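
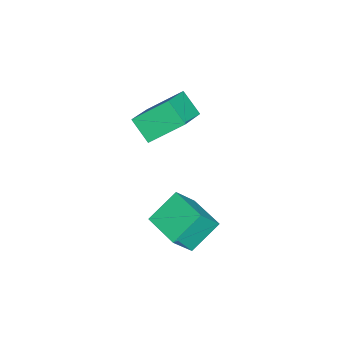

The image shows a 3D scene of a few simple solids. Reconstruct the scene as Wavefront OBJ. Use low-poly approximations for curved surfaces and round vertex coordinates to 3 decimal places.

v -2.55 -1.915 0.208
v -0.88 -2.143 1.128
v -3.02 -0.428 1.429
v -1.35 -0.656 2.349
v -1.97 -1.044 -0.629
v -0.3 -1.272 0.291
v -2.44 0.443 0.592
v -0.77 0.215 1.512
v 2.081 0.153 -2.868
v 2.802 -0.463 -1.592
v 1.036 1.056 -1.843
v 1.758 0.441 -0.566
v 3.222 1.479 -2.874
v 3.944 0.864 -1.597
v 2.178 2.383 -1.848
v 2.899 1.767 -0.572
f 2 4 1
f 5 2 1
f 1 4 3
f 3 5 1
f 2 8 4
f 6 2 5
f 6 8 2
f 4 8 3
f 7 5 3
f 3 8 7
f 7 6 5
f 8 6 7
f 10 12 9
f 13 10 9
f 9 12 11
f 11 13 9
f 10 16 12
f 14 10 13
f 14 16 10
f 12 16 11
f 15 13 11
f 11 16 15
f 15 14 13
f 16 14 15



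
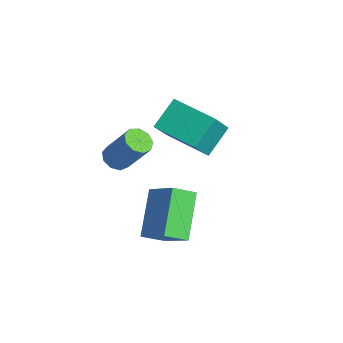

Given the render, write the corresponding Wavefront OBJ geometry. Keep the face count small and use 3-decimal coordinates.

v 1.513 -3.376 -4.336
v 0.306 -2.304 -3.122
v 1.763 -2.533 -4.832
v 0.556 -1.46 -3.618
v 2.764 -3.14 -3.302
v 1.557 -2.067 -2.088
v 3.014 -2.296 -3.798
v 1.807 -1.224 -2.584
v -0.983 -2.93 -2.005
v -0.563 -2.675 -2.332
v 0.203 -2.155 -0.942
v -0.217 -2.41 -0.615
v -0.863 -2.414 -2.264
v -0.097 -1.894 -0.874
v -1.219 -2.394 -2.075
v -0.453 -1.874 -0.685
v -1.465 -2.625 -1.853
v -0.699 -2.105 -0.464
v -1.485 -2.999 -1.703
v -0.719 -2.479 -0.313
v -1.27 -3.34 -1.693
v -0.504 -2.82 -0.303
v -0.921 -3.49 -1.83
v -0.155 -2.97 -0.44
v -0.601 -3.377 -2.048
v 0.165 -2.857 -0.658
v -0.459 -3.056 -2.246
v 0.306 -2.535 -0.857
v -0.308 -1.169 -0.983
v -0.658 -0.122 -0.155
v 1.36 -0.463 -1.17
v 1.009 0.584 -0.341
v 0.211 -2.044 0.341
v -0.14 -0.997 1.17
v 1.878 -1.338 0.155
v 1.528 -0.291 0.983
f 2 4 1
f 5 2 1
f 1 4 3
f 3 5 1
f 2 8 4
f 6 2 5
f 6 8 2
f 4 8 3
f 7 5 3
f 3 8 7
f 7 6 5
f 8 6 7
f 10 9 13
f 10 13 11
f 11 13 14
f 11 14 12
f 13 9 15
f 13 15 14
f 14 15 16
f 14 16 12
f 15 9 17
f 15 17 16
f 16 17 18
f 16 18 12
f 17 9 19
f 17 19 18
f 18 19 20
f 18 20 12
f 19 9 21
f 19 21 20
f 20 21 22
f 20 22 12
f 21 9 23
f 21 23 22
f 22 23 24
f 22 24 12
f 23 9 25
f 23 25 24
f 24 25 26
f 24 26 12
f 25 9 27
f 25 27 26
f 26 27 28
f 26 28 12
f 27 9 10
f 27 10 28
f 28 10 11
f 28 11 12
f 30 32 29
f 33 30 29
f 29 32 31
f 31 33 29
f 30 36 32
f 34 30 33
f 34 36 30
f 32 36 31
f 35 33 31
f 31 36 35
f 35 34 33
f 36 34 35



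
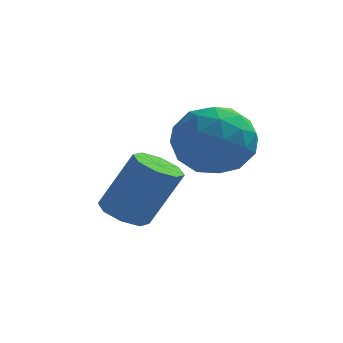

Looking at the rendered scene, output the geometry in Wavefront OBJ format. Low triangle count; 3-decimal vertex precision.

v 1.825 2.446 -1.836
v 2.406 2.515 -2.142
v 3.196 2.663 -0.61
v 2.615 2.594 -0.304
v 2.174 2.957 -2.065
v 2.964 3.105 -0.533
v 1.738 3.1 -1.854
v 2.528 3.248 -0.322
v 1.353 2.86 -1.633
v 2.143 3.008 -0.1
v 1.244 2.377 -1.53
v 2.034 2.525 0.002
v 1.476 1.935 -1.607
v 2.266 2.083 -0.075
v 1.912 1.792 -1.818
v 2.702 1.94 -0.286
v 2.297 2.032 -2.04
v 3.087 2.18 -0.507
v 3.236 2.873 1.139
v 4.235 2.801 1.461
v 3.605 1.919 -0.221
v 4.604 1.847 0.101
v 3.842 1.363 0.64
v 3.613 1.953 1.48
v 4.227 2.767 -0.24
v 3.998 3.357 0.6
v 4.847 2.736 0.608
v 4.609 1.868 1.152
v 3.231 2.852 0.088
v 2.993 1.984 0.632
v 3.703 2.921 1.419
v 4.137 1.799 -0.179
v 3.689 1.515 0.138
v 4.276 1.473 0.327
v 3.338 2.422 1.431
v 3.925 2.38 1.62
v 3.694 1.535 1.138
v 3.915 2.34 -0.38
v 4.502 2.298 -0.191
v 3.564 3.247 0.913
v 4.151 3.205 1.102
v 4.146 3.185 0.102
v 4.65 2.84 1.107
v 4.867 2.279 0.308
v 4.645 2.82 0.107
v 4.511 3.167 0.601
v 4.51 2.33 1.427
v 4.727 1.769 0.628
v 4.279 1.485 0.945
v 4.145 1.831 1.439
v 4.87 2.292 0.926
v 3.113 2.951 0.612
v 3.33 2.39 -0.187
v 3.695 2.889 -0.199
v 3.561 3.235 0.295
v 2.973 2.441 0.932
v 3.19 1.88 0.133
v 3.329 1.553 0.639
v 3.195 1.9 1.133
v 2.97 2.428 0.314
f 2 1 5
f 2 5 3
f 3 5 6
f 3 6 4
f 5 1 7
f 5 7 6
f 6 7 8
f 6 8 4
f 7 1 9
f 7 9 8
f 8 9 10
f 8 10 4
f 9 1 11
f 9 11 10
f 10 11 12
f 10 12 4
f 11 1 13
f 11 13 12
f 12 13 14
f 12 14 4
f 13 1 15
f 13 15 14
f 14 15 16
f 14 16 4
f 15 1 17
f 15 17 16
f 16 17 18
f 16 18 4
f 17 1 2
f 17 2 18
f 18 2 3
f 18 3 4
f 19 56 35
f 56 30 59
f 35 59 24
f 56 59 35
f 19 35 31
f 35 24 36
f 31 36 20
f 35 36 31
f 19 31 40
f 31 20 41
f 40 41 26
f 31 41 40
f 19 40 52
f 40 26 55
f 52 55 29
f 40 55 52
f 19 52 56
f 52 29 60
f 56 60 30
f 52 60 56
f 20 36 47
f 36 24 50
f 47 50 28
f 36 50 47
f 24 59 37
f 59 30 58
f 37 58 23
f 59 58 37
f 30 60 57
f 60 29 53
f 57 53 21
f 60 53 57
f 29 55 54
f 55 26 42
f 54 42 25
f 55 42 54
f 26 41 46
f 41 20 43
f 46 43 27
f 41 43 46
f 22 48 34
f 48 28 49
f 34 49 23
f 48 49 34
f 22 34 32
f 34 23 33
f 32 33 21
f 34 33 32
f 22 32 39
f 32 21 38
f 39 38 25
f 32 38 39
f 22 39 44
f 39 25 45
f 44 45 27
f 39 45 44
f 22 44 48
f 44 27 51
f 48 51 28
f 44 51 48
f 23 49 37
f 49 28 50
f 37 50 24
f 49 50 37
f 21 33 57
f 33 23 58
f 57 58 30
f 33 58 57
f 25 38 54
f 38 21 53
f 54 53 29
f 38 53 54
f 27 45 46
f 45 25 42
f 46 42 26
f 45 42 46
f 28 51 47
f 51 27 43
f 47 43 20
f 51 43 47



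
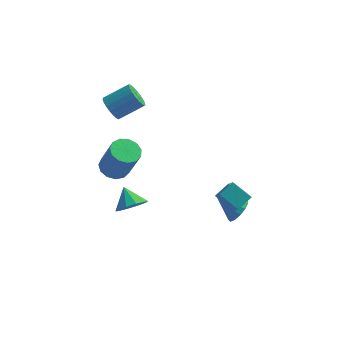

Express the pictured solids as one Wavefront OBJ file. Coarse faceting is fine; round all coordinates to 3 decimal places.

v 3.704 -1.359 -1.672
v 4.154 -2.622 -0.311
v 2.687 -1 -1.002
v 3.136 -2.262 0.359
v 4.244 -0.678 -1.219
v 4.693 -1.94 0.142
v 3.226 -0.318 -0.549
v 3.676 -1.581 0.812
v -3.323 1.856 2.505
v -2.905 1.215 2.353
v -1.679 1.823 3.163
v -2.097 2.464 3.315
v -2.832 1.405 2.1
v -1.606 2.013 2.91
v -2.844 1.673 1.918
v -1.618 2.28 2.727
v -2.939 1.972 1.836
v -1.713 2.58 2.646
v -3.1 2.251 1.871
v -1.874 2.859 2.68
v -3.3 2.462 2.015
v -2.074 3.07 2.824
v -3.503 2.569 2.244
v -2.277 3.176 3.053
v -3.676 2.552 2.518
v -2.45 3.159 3.327
v -3.788 2.414 2.79
v -2.561 3.022 3.599
v -3.819 2.181 3.012
v -2.593 2.788 3.822
v -3.764 1.891 3.147
v -2.538 2.499 3.957
v -3.634 1.595 3.171
v -2.407 2.203 3.981
v -3.449 1.344 3.08
v -2.223 1.952 3.89
v -3.243 1.182 2.89
v -2.017 1.79 3.699
v -3.05 1.137 2.632
v -1.824 1.744 3.442
v 3.606 0.687 -3.599
v 4.023 0.306 -3.019
v 2.494 0.713 -2.781
v 4.085 0.753 -2.949
v 3.994 1.179 -3.085
v 3.781 1.449 -3.385
v 3.511 1.477 -3.752
v 3.272 1.254 -4.071
v 3.138 0.852 -4.239
v 3.154 0.397 -4.205
v 3.312 0.034 -3.978
v 3.564 -0.121 -3.63
v 3.829 -0.02 -3.273
v -2.995 0.946 -1.454
v -2.205 0.938 -1.769
v -1.456 0.486 0.118
v -2.245 0.494 0.434
v -2.29 1.388 -1.628
v -1.54 0.936 0.259
v -2.598 1.697 -1.431
v -1.849 1.246 0.456
v -3.032 1.768 -1.242
v -2.283 1.317 0.645
v -3.454 1.578 -1.12
v -2.705 1.127 0.767
v -3.731 1.187 -1.104
v -2.981 0.736 0.784
v -3.773 0.719 -1.199
v -3.024 0.268 0.689
v -3.569 0.324 -1.374
v -2.819 -0.128 0.513
v -3.182 0.125 -1.575
v -2.432 -0.326 0.312
v -2.735 0.188 -1.738
v -1.986 -0.264 0.149
v -2.371 0.49 -1.81
v -1.622 0.039 0.077
v -1.335 -2.141 -1.592
v -0.66 -2.182 -1.045
v -1.925 -1.399 -0.808
v -0.579 -1.767 -1.377
v -0.788 -1.495 -1.791
v -1.205 -1.469 -2.13
v -1.672 -1.7 -2.262
v -2.01 -2.1 -2.139
v -2.091 -2.515 -1.807
v -1.883 -2.787 -1.392
v -1.465 -2.812 -1.054
v -0.998 -2.581 -0.922
f 2 4 1
f 5 2 1
f 1 4 3
f 3 5 1
f 2 8 4
f 6 2 5
f 6 8 2
f 4 8 3
f 7 5 3
f 3 8 7
f 7 6 5
f 8 6 7
f 10 9 13
f 10 13 11
f 11 13 14
f 11 14 12
f 13 9 15
f 13 15 14
f 14 15 16
f 14 16 12
f 15 9 17
f 15 17 16
f 16 17 18
f 16 18 12
f 17 9 19
f 17 19 18
f 18 19 20
f 18 20 12
f 19 9 21
f 19 21 20
f 20 21 22
f 20 22 12
f 21 9 23
f 21 23 22
f 22 23 24
f 22 24 12
f 23 9 25
f 23 25 24
f 24 25 26
f 24 26 12
f 25 9 27
f 25 27 26
f 26 27 28
f 26 28 12
f 27 9 29
f 27 29 28
f 28 29 30
f 28 30 12
f 29 9 31
f 29 31 30
f 30 31 32
f 30 32 12
f 31 9 33
f 31 33 32
f 32 33 34
f 32 34 12
f 33 9 35
f 33 35 34
f 34 35 36
f 34 36 12
f 35 9 37
f 35 37 36
f 36 37 38
f 36 38 12
f 37 9 39
f 37 39 38
f 38 39 40
f 38 40 12
f 39 9 10
f 39 10 40
f 40 10 11
f 40 11 12
f 42 41 44
f 42 44 43
f 44 41 45
f 44 45 43
f 45 41 46
f 45 46 43
f 46 41 47
f 46 47 43
f 47 41 48
f 47 48 43
f 48 41 49
f 48 49 43
f 49 41 50
f 49 50 43
f 50 41 51
f 50 51 43
f 51 41 52
f 51 52 43
f 52 41 53
f 52 53 43
f 53 41 42
f 53 42 43
f 55 54 58
f 55 58 56
f 56 58 59
f 56 59 57
f 58 54 60
f 58 60 59
f 59 60 61
f 59 61 57
f 60 54 62
f 60 62 61
f 61 62 63
f 61 63 57
f 62 54 64
f 62 64 63
f 63 64 65
f 63 65 57
f 64 54 66
f 64 66 65
f 65 66 67
f 65 67 57
f 66 54 68
f 66 68 67
f 67 68 69
f 67 69 57
f 68 54 70
f 68 70 69
f 69 70 71
f 69 71 57
f 70 54 72
f 70 72 71
f 71 72 73
f 71 73 57
f 72 54 74
f 72 74 73
f 73 74 75
f 73 75 57
f 74 54 76
f 74 76 75
f 75 76 77
f 75 77 57
f 76 54 55
f 76 55 77
f 77 55 56
f 77 56 57
f 79 78 81
f 79 81 80
f 81 78 82
f 81 82 80
f 82 78 83
f 82 83 80
f 83 78 84
f 83 84 80
f 84 78 85
f 84 85 80
f 85 78 86
f 85 86 80
f 86 78 87
f 86 87 80
f 87 78 88
f 87 88 80
f 88 78 89
f 88 89 80
f 89 78 79
f 89 79 80



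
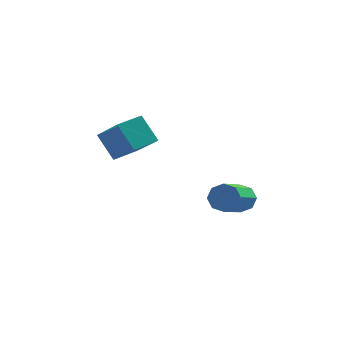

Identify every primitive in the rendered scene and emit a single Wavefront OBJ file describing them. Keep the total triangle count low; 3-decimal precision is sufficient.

v -2.161 -2.796 1.116
v -1.033 -4.05 2.282
v -1.37 -1.891 1.324
v -0.242 -3.145 2.49
v -1.398 -3.195 -0.05
v -0.27 -4.449 1.116
v -0.607 -2.29 0.158
v 0.521 -3.544 1.324
v 3.146 0.981 -3.738
v 3.609 1.133 -3.168
v 3.197 -0.668 -2.352
v 2.734 -0.821 -2.922
v 3.07 1.303 -3.065
v 2.659 -0.498 -2.249
v 2.576 1.284 -3.356
v 2.165 -0.517 -2.54
v 2.415 1.087 -3.871
v 2.004 -0.714 -3.055
v 2.683 0.828 -4.308
v 2.271 -0.973 -3.492
v 3.221 0.658 -4.411
v 2.81 -1.143 -3.595
v 3.715 0.677 -4.12
v 3.304 -1.124 -3.304
v 3.876 0.874 -3.605
v 3.465 -0.927 -2.789
f 2 4 1
f 5 2 1
f 1 4 3
f 3 5 1
f 2 8 4
f 6 2 5
f 6 8 2
f 4 8 3
f 7 5 3
f 3 8 7
f 7 6 5
f 8 6 7
f 10 9 13
f 10 13 11
f 11 13 14
f 11 14 12
f 13 9 15
f 13 15 14
f 14 15 16
f 14 16 12
f 15 9 17
f 15 17 16
f 16 17 18
f 16 18 12
f 17 9 19
f 17 19 18
f 18 19 20
f 18 20 12
f 19 9 21
f 19 21 20
f 20 21 22
f 20 22 12
f 21 9 23
f 21 23 22
f 22 23 24
f 22 24 12
f 23 9 25
f 23 25 24
f 24 25 26
f 24 26 12
f 25 9 10
f 25 10 26
f 26 10 11
f 26 11 12



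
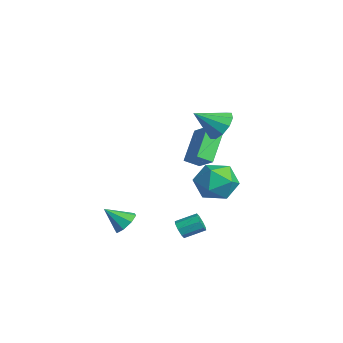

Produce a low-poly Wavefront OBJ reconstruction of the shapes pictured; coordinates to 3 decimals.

v 2.532 0.87 0.736
v 3.325 0.857 1.577
v 3.435 -0.517 -0.137
v 4.228 -0.53 0.704
v 3.149 -0.887 0.921
v 2.591 -0.029 1.46
v 4.169 0.369 -0.02
v 3.611 1.227 0.519
v 4.337 0.547 1.11
v 3.707 -0.229 1.692
v 3.053 0.569 -0.252
v 2.423 -0.207 0.33
v 3.622 -1.705 -1.916
v 3.95 -1.608 -2.308
v 4.205 -0.639 -1.856
v 3.878 -0.735 -1.464
v 3.582 -1.477 -2.382
v 3.837 -0.507 -1.929
v 3.237 -1.479 -2.183
v 3.492 -0.509 -1.73
v 3.118 -1.613 -1.827
v 3.374 -0.644 -1.375
v 3.295 -1.801 -1.524
v 3.55 -0.832 -1.072
v 3.663 -1.933 -1.451
v 3.918 -0.963 -0.998
v 4.008 -1.931 -1.65
v 4.263 -0.961 -1.197
v 4.126 -1.796 -2.005
v 4.382 -0.827 -1.553
v 0.614 -3.228 -2.758
v 1.243 -3.158 -2.375
v 0.166 -4.132 -1.862
v 0.844 -2.793 -2.205
v 0.31 -2.683 -2.36
v -0.046 -2.892 -2.748
v -0.015 -3.297 -3.142
v 0.383 -3.662 -3.311
v 0.917 -3.773 -3.157
v 1.273 -3.564 -2.769
v 1.452 1.182 3.274
v 2.011 0.688 2.752
v 1.188 -0.082 4.186
v 2.317 0.92 3.163
v 2.293 1.252 3.616
v 1.947 1.557 3.938
v 1.413 1.719 4.007
v 0.894 1.675 3.796
v 0.588 1.443 3.386
v 0.612 1.111 2.932
v 0.957 0.806 2.61
v 1.491 0.644 2.541
v -3.304 2.577 0.196
v -3.445 1.809 0.644
v -2.169 2.815 0.963
v -2.31 2.047 1.41
v -2.17 1.573 -1.17
v -2.311 0.805 -0.723
v -1.035 1.811 -0.404
v -1.176 1.043 0.044
f 1 12 6
f 1 6 2
f 1 2 8
f 1 8 11
f 1 11 12
f 2 6 10
f 6 12 5
f 12 11 3
f 11 8 7
f 8 2 9
f 4 10 5
f 4 5 3
f 4 3 7
f 4 7 9
f 4 9 10
f 5 10 6
f 3 5 12
f 7 3 11
f 9 7 8
f 10 9 2
f 14 13 17
f 14 17 15
f 15 17 18
f 15 18 16
f 17 13 19
f 17 19 18
f 18 19 20
f 18 20 16
f 19 13 21
f 19 21 20
f 20 21 22
f 20 22 16
f 21 13 23
f 21 23 22
f 22 23 24
f 22 24 16
f 23 13 25
f 23 25 24
f 24 25 26
f 24 26 16
f 25 13 27
f 25 27 26
f 26 27 28
f 26 28 16
f 27 13 29
f 27 29 28
f 28 29 30
f 28 30 16
f 29 13 14
f 29 14 30
f 30 14 15
f 30 15 16
f 32 31 34
f 32 34 33
f 34 31 35
f 34 35 33
f 35 31 36
f 35 36 33
f 36 31 37
f 36 37 33
f 37 31 38
f 37 38 33
f 38 31 39
f 38 39 33
f 39 31 40
f 39 40 33
f 40 31 32
f 40 32 33
f 42 41 44
f 42 44 43
f 44 41 45
f 44 45 43
f 45 41 46
f 45 46 43
f 46 41 47
f 46 47 43
f 47 41 48
f 47 48 43
f 48 41 49
f 48 49 43
f 49 41 50
f 49 50 43
f 50 41 51
f 50 51 43
f 51 41 52
f 51 52 43
f 52 41 42
f 52 42 43
f 54 56 53
f 57 54 53
f 53 56 55
f 55 57 53
f 54 60 56
f 58 54 57
f 58 60 54
f 56 60 55
f 59 57 55
f 55 60 59
f 59 58 57
f 60 58 59



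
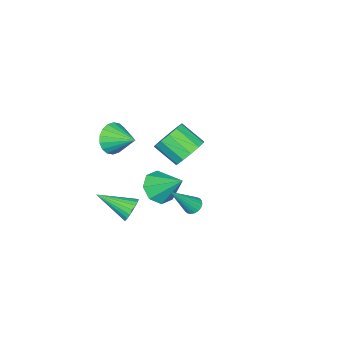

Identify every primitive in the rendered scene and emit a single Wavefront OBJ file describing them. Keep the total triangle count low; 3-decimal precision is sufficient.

v -3.105 -2.243 -0.305
v -2.11 -1.974 -0.057
v -1.98 -3.328 0.893
v -2.975 -3.597 0.645
v -2.46 -1.719 0.353
v -2.331 -3.074 1.304
v -3.015 -1.63 0.555
v -2.886 -2.985 1.506
v -3.599 -1.736 0.484
v -3.47 -3.091 1.434
v -4.025 -2.003 0.162
v -3.896 -3.357 1.112
v -4.16 -2.346 -0.308
v -4.03 -3.7 0.642
v -3.959 -2.656 -0.778
v -3.83 -4.01 0.173
v -3.487 -2.835 -1.097
v -3.358 -4.189 -0.146
v -2.894 -2.826 -1.165
v -2.764 -4.18 -0.214
v -2.367 -2.632 -0.96
v -2.238 -3.986 -0.009
v -2.075 -2.314 -0.547
v -1.946 -3.669 0.404
v 1.36 -3.858 3.059
v 1.804 -3.545 2.231
v 1.42 -2.402 3.641
v 1.377 -3.491 2.139
v 0.946 -3.51 2.23
v 0.597 -3.598 2.484
v 0.4 -3.737 2.853
v 0.392 -3.9 3.262
v 0.577 -4.055 3.631
v 0.916 -4.171 3.886
v 1.344 -4.225 3.978
v 1.775 -4.207 3.888
v 2.123 -4.119 3.633
v 2.321 -3.98 3.265
v 2.328 -3.816 2.855
v 2.144 -3.661 2.487
v 3.665 -0.961 0.401
v 4.179 -1.008 -0.116
v 4.335 -2.659 1.219
v 4.32 -0.848 0.1
v 4.349 -0.707 0.368
v 4.259 -0.611 0.641
v 4.066 -0.575 0.873
v 3.804 -0.606 1.023
v 3.518 -0.699 1.066
v 3.258 -0.836 0.993
v 3.067 -0.996 0.818
v 2.981 -1.149 0.571
v 3.012 -1.27 0.295
v 3.157 -1.338 0.036
v 3.389 -1.34 -0.159
v 3.669 -1.277 -0.257
v 3.948 -1.16 -0.242
v 0.524 -1.583 -0.307
v 1.555 -1.464 -0.469
v 0.556 -0.097 0.987
v 1.111 -1.018 -0.969
v 0.324 -0.904 -1.082
v -0.346 -1.187 -0.74
v -0.506 -1.702 -0.145
v -0.063 -2.147 0.356
v 0.724 -2.262 0.469
v 1.395 -1.979 0.127
v 2.624 2.029 1.55
v 3.048 2.008 1.233
v 3.796 1.471 3.15
v 3.053 2.217 1.302
v 2.984 2.394 1.414
v 2.853 2.508 1.55
v 2.682 2.539 1.686
v 2.501 2.481 1.798
v 2.342 2.346 1.868
v 2.231 2.156 1.883
v 2.188 1.944 1.84
v 2.221 1.747 1.747
v 2.323 1.599 1.62
v 2.478 1.525 1.481
v 2.657 1.538 1.354
v 2.831 1.637 1.261
v 2.969 1.803 1.218
f 2 1 5
f 2 5 3
f 3 5 6
f 3 6 4
f 5 1 7
f 5 7 6
f 6 7 8
f 6 8 4
f 7 1 9
f 7 9 8
f 8 9 10
f 8 10 4
f 9 1 11
f 9 11 10
f 10 11 12
f 10 12 4
f 11 1 13
f 11 13 12
f 12 13 14
f 12 14 4
f 13 1 15
f 13 15 14
f 14 15 16
f 14 16 4
f 15 1 17
f 15 17 16
f 16 17 18
f 16 18 4
f 17 1 19
f 17 19 18
f 18 19 20
f 18 20 4
f 19 1 21
f 19 21 20
f 20 21 22
f 20 22 4
f 21 1 23
f 21 23 22
f 22 23 24
f 22 24 4
f 23 1 2
f 23 2 24
f 24 2 3
f 24 3 4
f 26 25 28
f 26 28 27
f 28 25 29
f 28 29 27
f 29 25 30
f 29 30 27
f 30 25 31
f 30 31 27
f 31 25 32
f 31 32 27
f 32 25 33
f 32 33 27
f 33 25 34
f 33 34 27
f 34 25 35
f 34 35 27
f 35 25 36
f 35 36 27
f 36 25 37
f 36 37 27
f 37 25 38
f 37 38 27
f 38 25 39
f 38 39 27
f 39 25 40
f 39 40 27
f 40 25 26
f 40 26 27
f 42 41 44
f 42 44 43
f 44 41 45
f 44 45 43
f 45 41 46
f 45 46 43
f 46 41 47
f 46 47 43
f 47 41 48
f 47 48 43
f 48 41 49
f 48 49 43
f 49 41 50
f 49 50 43
f 50 41 51
f 50 51 43
f 51 41 52
f 51 52 43
f 52 41 53
f 52 53 43
f 53 41 54
f 53 54 43
f 54 41 55
f 54 55 43
f 55 41 56
f 55 56 43
f 56 41 57
f 56 57 43
f 57 41 42
f 57 42 43
f 59 58 61
f 59 61 60
f 61 58 62
f 61 62 60
f 62 58 63
f 62 63 60
f 63 58 64
f 63 64 60
f 64 58 65
f 64 65 60
f 65 58 66
f 65 66 60
f 66 58 67
f 66 67 60
f 67 58 59
f 67 59 60
f 69 68 71
f 69 71 70
f 71 68 72
f 71 72 70
f 72 68 73
f 72 73 70
f 73 68 74
f 73 74 70
f 74 68 75
f 74 75 70
f 75 68 76
f 75 76 70
f 76 68 77
f 76 77 70
f 77 68 78
f 77 78 70
f 78 68 79
f 78 79 70
f 79 68 80
f 79 80 70
f 80 68 81
f 80 81 70
f 81 68 82
f 81 82 70
f 82 68 83
f 82 83 70
f 83 68 84
f 83 84 70
f 84 68 69
f 84 69 70



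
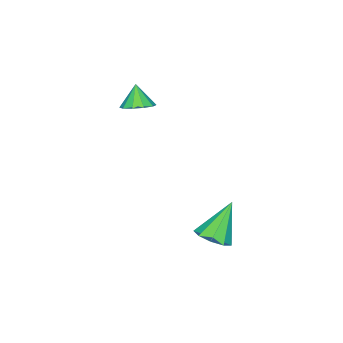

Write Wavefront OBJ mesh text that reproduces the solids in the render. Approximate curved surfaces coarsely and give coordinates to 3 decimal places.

v -1.126 -2.982 1.319
v -0.646 -3.557 1.276
v -1.514 -3.378 2.281
v -0.436 -3.211 1.503
v -0.49 -2.778 1.66
v -0.786 -2.423 1.686
v -1.213 -2.282 1.572
v -1.606 -2.407 1.362
v -1.816 -2.753 1.135
v -1.762 -3.186 0.979
v -1.466 -3.541 0.952
v -1.039 -3.683 1.066
v 0.913 2.194 -2.982
v 1.565 1.968 -2.521
v -0.133 2.366 -1.418
v 1.56 2.532 -2.587
v 1.252 2.938 -2.838
v 0.785 2.995 -3.156
v 0.379 2.678 -3.393
v 0.222 2.134 -3.438
v 0.389 1.618 -3.269
v 0.801 1.372 -2.967
v 1.266 1.51 -2.671
f 2 1 4
f 2 4 3
f 4 1 5
f 4 5 3
f 5 1 6
f 5 6 3
f 6 1 7
f 6 7 3
f 7 1 8
f 7 8 3
f 8 1 9
f 8 9 3
f 9 1 10
f 9 10 3
f 10 1 11
f 10 11 3
f 11 1 12
f 11 12 3
f 12 1 2
f 12 2 3
f 14 13 16
f 14 16 15
f 16 13 17
f 16 17 15
f 17 13 18
f 17 18 15
f 18 13 19
f 18 19 15
f 19 13 20
f 19 20 15
f 20 13 21
f 20 21 15
f 21 13 22
f 21 22 15
f 22 13 23
f 22 23 15
f 23 13 14
f 23 14 15



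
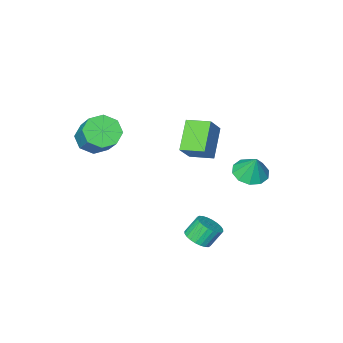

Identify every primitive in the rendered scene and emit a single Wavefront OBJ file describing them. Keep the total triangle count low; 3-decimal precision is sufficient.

v 2.3 -2.702 2.627
v 3.276 -2.571 2.263
v 3.596 -1.226 3.609
v 2.62 -1.358 3.973
v 2.745 -2.085 1.904
v 3.066 -0.74 3.25
v 1.954 -1.961 1.968
v 2.275 -0.616 3.315
v 1.365 -2.271 2.419
v 1.686 -0.926 3.765
v 1.324 -2.834 2.991
v 1.644 -1.489 4.337
v 1.854 -3.32 3.35
v 2.175 -1.975 4.696
v 2.645 -3.444 3.285
v 2.966 -2.099 4.632
v 3.234 -3.134 2.835
v 3.555 -1.789 4.181
v -3.998 2.223 0.381
v -3.063 1.91 0.473
v -3.942 2.777 1.699
v -3.051 2.474 0.236
v -3.401 2.942 0.054
v -3.979 3.136 -0.003
v -4.564 2.981 0.087
v -4.933 2.536 0.289
v -4.944 1.972 0.527
v -4.595 1.504 0.708
v -4.017 1.311 0.765
v -3.432 1.466 0.675
v -0.724 1.442 2.377
v -1.782 0.457 3.655
v -1.497 2.508 2.558
v -2.556 1.523 3.836
v 0.196 1.917 3.504
v -0.863 0.932 4.782
v -0.578 2.983 3.685
v -1.636 1.998 4.963
v -0.079 3.134 -2.599
v 0.44 3.681 -2.361
v -0.203 3.873 -1.403
v -0.721 3.326 -1.641
v 0.244 3.852 -2.527
v -0.399 4.044 -1.568
v -0.001 3.913 -2.704
v -0.644 4.105 -1.745
v -0.258 3.856 -2.864
v -0.901 4.048 -1.906
v -0.487 3.689 -2.985
v -1.13 3.881 -2.026
v -0.655 3.438 -3.046
v -1.297 3.63 -2.088
v -0.734 3.14 -3.04
v -1.377 3.332 -2.081
v -0.714 2.841 -2.967
v -1.357 3.034 -2.008
v -0.597 2.587 -2.837
v -1.24 2.779 -1.879
v -0.401 2.416 -2.672
v -1.044 2.608 -1.713
v -0.156 2.355 -2.495
v -0.799 2.547 -1.536
v 0.101 2.412 -2.334
v -0.542 2.604 -1.376
v 0.33 2.579 -2.214
v -0.313 2.771 -1.255
v 0.497 2.83 -2.152
v -0.145 3.022 -1.194
v 0.577 3.128 -2.159
v -0.066 3.32 -1.2
v 0.557 3.426 -2.232
v -0.086 3.619 -1.273
f 2 1 5
f 2 5 3
f 3 5 6
f 3 6 4
f 5 1 7
f 5 7 6
f 6 7 8
f 6 8 4
f 7 1 9
f 7 9 8
f 8 9 10
f 8 10 4
f 9 1 11
f 9 11 10
f 10 11 12
f 10 12 4
f 11 1 13
f 11 13 12
f 12 13 14
f 12 14 4
f 13 1 15
f 13 15 14
f 14 15 16
f 14 16 4
f 15 1 17
f 15 17 16
f 16 17 18
f 16 18 4
f 17 1 2
f 17 2 18
f 18 2 3
f 18 3 4
f 20 19 22
f 20 22 21
f 22 19 23
f 22 23 21
f 23 19 24
f 23 24 21
f 24 19 25
f 24 25 21
f 25 19 26
f 25 26 21
f 26 19 27
f 26 27 21
f 27 19 28
f 27 28 21
f 28 19 29
f 28 29 21
f 29 19 30
f 29 30 21
f 30 19 20
f 30 20 21
f 32 34 31
f 35 32 31
f 31 34 33
f 33 35 31
f 32 38 34
f 36 32 35
f 36 38 32
f 34 38 33
f 37 35 33
f 33 38 37
f 37 36 35
f 38 36 37
f 40 39 43
f 40 43 41
f 41 43 44
f 41 44 42
f 43 39 45
f 43 45 44
f 44 45 46
f 44 46 42
f 45 39 47
f 45 47 46
f 46 47 48
f 46 48 42
f 47 39 49
f 47 49 48
f 48 49 50
f 48 50 42
f 49 39 51
f 49 51 50
f 50 51 52
f 50 52 42
f 51 39 53
f 51 53 52
f 52 53 54
f 52 54 42
f 53 39 55
f 53 55 54
f 54 55 56
f 54 56 42
f 55 39 57
f 55 57 56
f 56 57 58
f 56 58 42
f 57 39 59
f 57 59 58
f 58 59 60
f 58 60 42
f 59 39 61
f 59 61 60
f 60 61 62
f 60 62 42
f 61 39 63
f 61 63 62
f 62 63 64
f 62 64 42
f 63 39 65
f 63 65 64
f 64 65 66
f 64 66 42
f 65 39 67
f 65 67 66
f 66 67 68
f 66 68 42
f 67 39 69
f 67 69 68
f 68 69 70
f 68 70 42
f 69 39 71
f 69 71 70
f 70 71 72
f 70 72 42
f 71 39 40
f 71 40 72
f 72 40 41
f 72 41 42



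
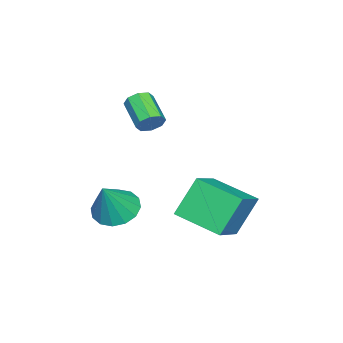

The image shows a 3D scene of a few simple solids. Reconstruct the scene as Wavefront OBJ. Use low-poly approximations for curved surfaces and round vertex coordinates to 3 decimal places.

v -1.569 0.56 0.513
v 0.153 0.511 1.489
v -1.231 2.466 0.012
v 0.491 2.417 0.988
v -0.711 0.003 -1.028
v 1.011 -0.046 -0.052
v -0.373 1.909 -1.529
v 1.349 1.86 -0.553
v -0.113 -2.835 -1.017
v 0.691 -3.131 -1.514
v 0.813 -2.965 0.557
v 0.728 -2.62 -1.493
v 0.54 -2.167 -1.345
v 0.177 -1.893 -1.109
v -0.263 -1.871 -0.848
v -0.663 -2.107 -0.632
v -0.916 -2.539 -0.52
v -0.953 -3.049 -0.54
v -0.765 -3.503 -0.688
v -0.403 -3.777 -0.924
v 0.038 -3.798 -1.185
v 0.438 -3.562 -1.401
v -1.613 -1.979 2.965
v -1.16 -2.245 3.255
v -2.095 -3.126 3.906
v -2.547 -2.861 3.615
v -1.333 -1.89 3.488
v -2.268 -2.771 4.139
v -1.67 -1.586 3.414
v -2.605 -2.467 4.065
v -1.973 -1.513 3.077
v -2.908 -2.395 3.728
v -2.065 -1.714 2.674
v -3 -2.595 3.325
v -1.892 -2.069 2.441
v -2.827 -2.95 3.092
v -1.555 -2.373 2.515
v -2.49 -3.254 3.166
v -1.252 -2.445 2.852
v -2.187 -3.327 3.503
f 2 4 1
f 5 2 1
f 1 4 3
f 3 5 1
f 2 8 4
f 6 2 5
f 6 8 2
f 4 8 3
f 7 5 3
f 3 8 7
f 7 6 5
f 8 6 7
f 10 9 12
f 10 12 11
f 12 9 13
f 12 13 11
f 13 9 14
f 13 14 11
f 14 9 15
f 14 15 11
f 15 9 16
f 15 16 11
f 16 9 17
f 16 17 11
f 17 9 18
f 17 18 11
f 18 9 19
f 18 19 11
f 19 9 20
f 19 20 11
f 20 9 21
f 20 21 11
f 21 9 22
f 21 22 11
f 22 9 10
f 22 10 11
f 24 23 27
f 24 27 25
f 25 27 28
f 25 28 26
f 27 23 29
f 27 29 28
f 28 29 30
f 28 30 26
f 29 23 31
f 29 31 30
f 30 31 32
f 30 32 26
f 31 23 33
f 31 33 32
f 32 33 34
f 32 34 26
f 33 23 35
f 33 35 34
f 34 35 36
f 34 36 26
f 35 23 37
f 35 37 36
f 36 37 38
f 36 38 26
f 37 23 39
f 37 39 38
f 38 39 40
f 38 40 26
f 39 23 24
f 39 24 40
f 40 24 25
f 40 25 26



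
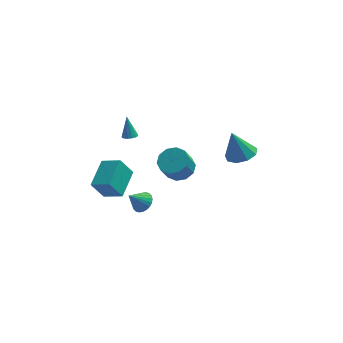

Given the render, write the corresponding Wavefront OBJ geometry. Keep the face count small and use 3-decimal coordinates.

v -2.057 -2.461 0.567
v -1.531 -2.306 1.049
v -2.843 -2.799 1.533
v -1.664 -2.055 1.029
v -1.857 -1.865 0.939
v -2.08 -1.767 0.792
v -2.3 -1.774 0.611
v -2.482 -1.885 0.423
v -2.601 -2.084 0.257
v -2.636 -2.341 0.139
v -2.583 -2.616 0.085
v -2.451 -2.867 0.105
v -2.258 -3.056 0.195
v -2.035 -3.155 0.342
v -1.815 -3.148 0.523
v -1.632 -3.037 0.711
v -1.514 -2.837 0.877
v -1.479 -2.581 0.996
v 3.932 3.156 -0.151
v 4.572 3.967 -0.033
v 3.328 3.364 1.691
v 3.938 4.189 -0.266
v 3.301 3.928 -0.446
v 2.96 3.305 -0.487
v 3.073 2.613 -0.372
v 3.589 2.174 -0.153
v 4.265 2.195 0.067
v 4.786 2.665 0.185
v 4.907 3.365 0.145
v -2.773 1.808 2.877
v -2.406 1.514 3.047
v -2.947 2.372 4.223
v -2.288 1.731 2.971
v -2.3 1.969 2.87
v -2.439 2.164 2.771
v -2.667 2.263 2.7
v -2.924 2.24 2.676
v -3.14 2.101 2.706
v -3.258 1.884 2.782
v -3.246 1.646 2.884
v -3.108 1.452 2.983
v -2.879 1.352 3.054
v -2.623 1.375 3.078
v 0.222 3.872 -2.137
v 0.969 4.367 -1.65
v 0.524 3.784 -0.376
v -0.222 3.288 -0.863
v 0.46 4.739 -1.657
v 0.016 4.156 -0.383
v -0.139 4.78 -1.847
v -0.584 4.197 -0.573
v -0.601 4.474 -2.148
v -1.045 3.891 -0.874
v -0.748 3.938 -2.445
v -1.192 3.354 -1.171
v -0.524 3.376 -2.624
v -0.969 2.793 -1.35
v -0.016 3.004 -2.617
v -0.46 2.421 -1.343
v 0.584 2.963 -2.427
v 0.139 2.38 -1.153
v 1.045 3.269 -2.126
v 0.601 2.686 -0.852
v 1.192 3.806 -1.829
v 0.748 3.222 -0.555
v -3.932 -2.454 2.271
v -3.316 -0.677 2.856
v -5.03 -1.892 1.722
v -4.414 -0.115 2.307
v -3.206 -2.285 0.993
v -2.59 -0.508 1.578
v -4.304 -1.723 0.444
v -3.688 0.054 1.029
f 2 1 4
f 2 4 3
f 4 1 5
f 4 5 3
f 5 1 6
f 5 6 3
f 6 1 7
f 6 7 3
f 7 1 8
f 7 8 3
f 8 1 9
f 8 9 3
f 9 1 10
f 9 10 3
f 10 1 11
f 10 11 3
f 11 1 12
f 11 12 3
f 12 1 13
f 12 13 3
f 13 1 14
f 13 14 3
f 14 1 15
f 14 15 3
f 15 1 16
f 15 16 3
f 16 1 17
f 16 17 3
f 17 1 18
f 17 18 3
f 18 1 2
f 18 2 3
f 20 19 22
f 20 22 21
f 22 19 23
f 22 23 21
f 23 19 24
f 23 24 21
f 24 19 25
f 24 25 21
f 25 19 26
f 25 26 21
f 26 19 27
f 26 27 21
f 27 19 28
f 27 28 21
f 28 19 29
f 28 29 21
f 29 19 20
f 29 20 21
f 31 30 33
f 31 33 32
f 33 30 34
f 33 34 32
f 34 30 35
f 34 35 32
f 35 30 36
f 35 36 32
f 36 30 37
f 36 37 32
f 37 30 38
f 37 38 32
f 38 30 39
f 38 39 32
f 39 30 40
f 39 40 32
f 40 30 41
f 40 41 32
f 41 30 42
f 41 42 32
f 42 30 43
f 42 43 32
f 43 30 31
f 43 31 32
f 45 44 48
f 45 48 46
f 46 48 49
f 46 49 47
f 48 44 50
f 48 50 49
f 49 50 51
f 49 51 47
f 50 44 52
f 50 52 51
f 51 52 53
f 51 53 47
f 52 44 54
f 52 54 53
f 53 54 55
f 53 55 47
f 54 44 56
f 54 56 55
f 55 56 57
f 55 57 47
f 56 44 58
f 56 58 57
f 57 58 59
f 57 59 47
f 58 44 60
f 58 60 59
f 59 60 61
f 59 61 47
f 60 44 62
f 60 62 61
f 61 62 63
f 61 63 47
f 62 44 64
f 62 64 63
f 63 64 65
f 63 65 47
f 64 44 45
f 64 45 65
f 65 45 46
f 65 46 47
f 67 69 66
f 70 67 66
f 66 69 68
f 68 70 66
f 67 73 69
f 71 67 70
f 71 73 67
f 69 73 68
f 72 70 68
f 68 73 72
f 72 71 70
f 73 71 72



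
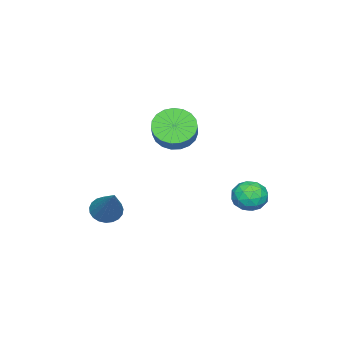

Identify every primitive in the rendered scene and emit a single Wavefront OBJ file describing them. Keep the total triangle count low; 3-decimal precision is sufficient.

v -0.472 -2.35 0.857
v -0.16 -1.974 0.276
v 0.685 -1.553 1.001
v 0.372 -1.93 1.583
v -0.364 -1.761 0.39
v 0.481 -1.341 1.115
v -0.587 -1.65 0.584
v 0.258 -1.23 1.31
v -0.789 -1.66 0.827
v 0.055 -1.24 1.552
v -0.937 -1.79 1.074
v -0.093 -1.369 1.799
v -1.005 -2.016 1.284
v -0.161 -1.595 2.009
v -0.981 -2.3 1.42
v -0.136 -1.879 2.145
v -0.868 -2.593 1.459
v -0.024 -2.172 2.184
v -0.687 -2.844 1.394
v 0.157 -2.423 2.119
v -0.469 -3.009 1.236
v 0.375 -2.589 1.961
v -0.252 -3.061 1.013
v 0.593 -2.64 1.738
v -0.072 -2.99 0.763
v 0.772 -2.569 1.488
v 0.038 -2.808 0.529
v 0.882 -2.387 1.254
v 0.06 -2.547 0.352
v 0.904 -2.126 1.077
v -0.01 -2.252 0.262
v 0.834 -1.831 0.987
v 0.82 -4.269 -2.689
v 1.288 -4.292 -3.029
v 1.88 -3.331 -1.291
v 1.189 -4.082 -3.095
v 1.025 -3.905 -3.09
v 0.827 -3.791 -3.016
v 0.626 -3.759 -2.885
v 0.46 -3.816 -2.72
v 0.355 -3.951 -2.55
v 0.331 -4.141 -2.404
v 0.391 -4.354 -2.307
v 0.525 -4.552 -2.276
v 0.711 -4.701 -2.316
v 0.915 -4.775 -2.421
v 1.102 -4.762 -2.572
v 1.241 -4.664 -2.743
v 1.307 -4.498 -2.905
v -1.378 0.554 -1.463
v -0.718 0.44 -1.394
v -1.422 -0.18 -2.266
v -0.762 -0.294 -2.197
v -1.189 -0.488 -1.715
v -1.162 -0.034 -1.218
v -0.978 0.294 -2.442
v -0.951 0.748 -1.945
v -0.471 0.279 -1.999
v -0.602 -0.205 -1.55
v -1.538 0.465 -2.11
v -1.669 -0.019 -1.661
v -1.044 0.561 -1.358
v -1.096 -0.301 -2.302
v -1.347 -0.415 -2.018
v -0.959 -0.483 -1.978
v -1.305 0.283 -1.255
v -0.917 0.215 -1.214
v -1.194 -0.33 -1.403
v -1.223 0.045 -2.446
v -0.835 -0.023 -2.405
v -1.181 0.743 -1.682
v -0.793 0.675 -1.642
v -0.946 0.59 -2.257
v -0.511 0.4 -1.673
v -0.537 -0.032 -2.145
v -0.664 0.314 -2.289
v -0.648 0.581 -1.997
v -0.588 0.115 -1.409
v -0.614 -0.316 -1.881
v -0.865 -0.43 -1.598
v -0.849 -0.163 -1.306
v -0.443 0.021 -1.765
v -1.526 0.576 -1.779
v -1.552 0.145 -2.251
v -1.291 0.423 -2.354
v -1.275 0.69 -2.062
v -1.603 0.292 -1.515
v -1.629 -0.14 -1.987
v -1.492 -0.321 -1.663
v -1.476 -0.054 -1.371
v -1.697 0.239 -1.895
f 2 1 5
f 2 5 3
f 3 5 6
f 3 6 4
f 5 1 7
f 5 7 6
f 6 7 8
f 6 8 4
f 7 1 9
f 7 9 8
f 8 9 10
f 8 10 4
f 9 1 11
f 9 11 10
f 10 11 12
f 10 12 4
f 11 1 13
f 11 13 12
f 12 13 14
f 12 14 4
f 13 1 15
f 13 15 14
f 14 15 16
f 14 16 4
f 15 1 17
f 15 17 16
f 16 17 18
f 16 18 4
f 17 1 19
f 17 19 18
f 18 19 20
f 18 20 4
f 19 1 21
f 19 21 20
f 20 21 22
f 20 22 4
f 21 1 23
f 21 23 22
f 22 23 24
f 22 24 4
f 23 1 25
f 23 25 24
f 24 25 26
f 24 26 4
f 25 1 27
f 25 27 26
f 26 27 28
f 26 28 4
f 27 1 29
f 27 29 28
f 28 29 30
f 28 30 4
f 29 1 31
f 29 31 30
f 30 31 32
f 30 32 4
f 31 1 2
f 31 2 32
f 32 2 3
f 32 3 4
f 34 33 36
f 34 36 35
f 36 33 37
f 36 37 35
f 37 33 38
f 37 38 35
f 38 33 39
f 38 39 35
f 39 33 40
f 39 40 35
f 40 33 41
f 40 41 35
f 41 33 42
f 41 42 35
f 42 33 43
f 42 43 35
f 43 33 44
f 43 44 35
f 44 33 45
f 44 45 35
f 45 33 46
f 45 46 35
f 46 33 47
f 46 47 35
f 47 33 48
f 47 48 35
f 48 33 49
f 48 49 35
f 49 33 34
f 49 34 35
f 50 87 66
f 87 61 90
f 66 90 55
f 87 90 66
f 50 66 62
f 66 55 67
f 62 67 51
f 66 67 62
f 50 62 71
f 62 51 72
f 71 72 57
f 62 72 71
f 50 71 83
f 71 57 86
f 83 86 60
f 71 86 83
f 50 83 87
f 83 60 91
f 87 91 61
f 83 91 87
f 51 67 78
f 67 55 81
f 78 81 59
f 67 81 78
f 55 90 68
f 90 61 89
f 68 89 54
f 90 89 68
f 61 91 88
f 91 60 84
f 88 84 52
f 91 84 88
f 60 86 85
f 86 57 73
f 85 73 56
f 86 73 85
f 57 72 77
f 72 51 74
f 77 74 58
f 72 74 77
f 53 79 65
f 79 59 80
f 65 80 54
f 79 80 65
f 53 65 63
f 65 54 64
f 63 64 52
f 65 64 63
f 53 63 70
f 63 52 69
f 70 69 56
f 63 69 70
f 53 70 75
f 70 56 76
f 75 76 58
f 70 76 75
f 53 75 79
f 75 58 82
f 79 82 59
f 75 82 79
f 54 80 68
f 80 59 81
f 68 81 55
f 80 81 68
f 52 64 88
f 64 54 89
f 88 89 61
f 64 89 88
f 56 69 85
f 69 52 84
f 85 84 60
f 69 84 85
f 58 76 77
f 76 56 73
f 77 73 57
f 76 73 77
f 59 82 78
f 82 58 74
f 78 74 51
f 82 74 78



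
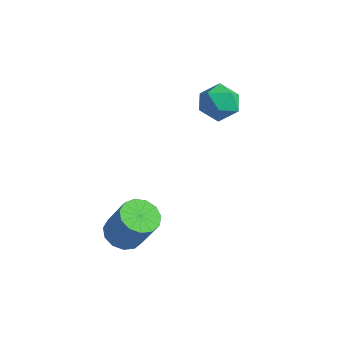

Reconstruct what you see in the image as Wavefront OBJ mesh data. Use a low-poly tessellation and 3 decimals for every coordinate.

v -1.708 -3.893 -3.282
v -0.835 -4.029 -3.751
v 0.201 -3.942 -1.847
v -0.672 -3.807 -1.378
v -0.92 -3.472 -3.731
v 0.117 -3.385 -1.826
v -1.255 -3.049 -3.568
v -0.218 -2.962 -1.663
v -1.733 -2.894 -3.314
v -0.697 -2.807 -1.41
v -2.204 -3.056 -3.05
v -1.168 -2.97 -1.146
v -2.517 -3.484 -2.86
v -1.481 -3.398 -0.956
v -2.574 -4.042 -2.804
v -1.537 -3.956 -0.9
v -2.356 -4.553 -2.9
v -1.319 -4.466 -0.995
v -1.932 -4.854 -3.117
v -0.895 -4.767 -1.212
v -1.437 -4.85 -3.386
v -0.4 -4.763 -1.482
v -1.028 -4.543 -3.623
v 0.008 -4.456 -1.718
v -1.689 2.285 3.76
v -0.93 2.76 3.114
v -1.51 0.76 2.846
v -0.751 1.235 2.2
v -0.522 1.027 3.26
v -0.632 1.97 3.824
v -1.808 1.55 2.136
v -1.918 2.493 2.7
v -1.004 2.306 2.11
v -0.209 1.983 2.805
v -2.231 1.537 3.155
v -1.436 1.214 3.85
f 2 1 5
f 2 5 3
f 3 5 6
f 3 6 4
f 5 1 7
f 5 7 6
f 6 7 8
f 6 8 4
f 7 1 9
f 7 9 8
f 8 9 10
f 8 10 4
f 9 1 11
f 9 11 10
f 10 11 12
f 10 12 4
f 11 1 13
f 11 13 12
f 12 13 14
f 12 14 4
f 13 1 15
f 13 15 14
f 14 15 16
f 14 16 4
f 15 1 17
f 15 17 16
f 16 17 18
f 16 18 4
f 17 1 19
f 17 19 18
f 18 19 20
f 18 20 4
f 19 1 21
f 19 21 20
f 20 21 22
f 20 22 4
f 21 1 23
f 21 23 22
f 22 23 24
f 22 24 4
f 23 1 2
f 23 2 24
f 24 2 3
f 24 3 4
f 25 36 30
f 25 30 26
f 25 26 32
f 25 32 35
f 25 35 36
f 26 30 34
f 30 36 29
f 36 35 27
f 35 32 31
f 32 26 33
f 28 34 29
f 28 29 27
f 28 27 31
f 28 31 33
f 28 33 34
f 29 34 30
f 27 29 36
f 31 27 35
f 33 31 32
f 34 33 26



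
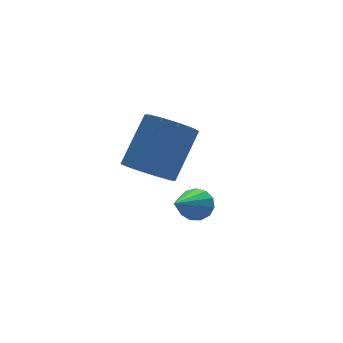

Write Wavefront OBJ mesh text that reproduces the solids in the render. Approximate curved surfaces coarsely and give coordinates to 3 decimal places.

v 0.518 -0.766 1.417
v 0.716 -0.453 1.901
v -0.858 -1.794 2.643
v 0.458 -0.27 1.766
v 0.22 -0.244 1.52
v 0.076 -0.384 1.241
v 0.072 -0.645 1.018
v 0.21 -0.945 0.921
v 0.445 -1.188 0.982
v 0.704 -1.297 1.18
v 0.903 -1.237 1.454
v 0.98 -1.028 1.716
v 0.91 -0.736 1.882
v 0.319 1.915 1.329
v 1.066 1.735 0.789
v 2.348 2.424 2.33
v 1.601 2.605 2.871
v 0.897 2.281 0.685
v 2.179 2.97 2.226
v 0.507 2.687 0.827
v 1.789 3.377 2.368
v 0.046 2.799 1.161
v 1.327 3.488 2.703
v -0.312 2.573 1.56
v 0.97 3.262 3.101
v -0.428 2.096 1.87
v 0.854 2.785 3.411
v -0.259 1.55 1.974
v 1.023 2.239 3.515
v 0.131 1.143 1.832
v 1.413 1.833 3.373
v 0.593 1.032 1.497
v 1.874 1.721 3.039
v 0.95 1.258 1.099
v 2.232 1.947 2.64
f 2 1 4
f 2 4 3
f 4 1 5
f 4 5 3
f 5 1 6
f 5 6 3
f 6 1 7
f 6 7 3
f 7 1 8
f 7 8 3
f 8 1 9
f 8 9 3
f 9 1 10
f 9 10 3
f 10 1 11
f 10 11 3
f 11 1 12
f 11 12 3
f 12 1 13
f 12 13 3
f 13 1 2
f 13 2 3
f 15 14 18
f 15 18 16
f 16 18 19
f 16 19 17
f 18 14 20
f 18 20 19
f 19 20 21
f 19 21 17
f 20 14 22
f 20 22 21
f 21 22 23
f 21 23 17
f 22 14 24
f 22 24 23
f 23 24 25
f 23 25 17
f 24 14 26
f 24 26 25
f 25 26 27
f 25 27 17
f 26 14 28
f 26 28 27
f 27 28 29
f 27 29 17
f 28 14 30
f 28 30 29
f 29 30 31
f 29 31 17
f 30 14 32
f 30 32 31
f 31 32 33
f 31 33 17
f 32 14 34
f 32 34 33
f 33 34 35
f 33 35 17
f 34 14 15
f 34 15 35
f 35 15 16
f 35 16 17



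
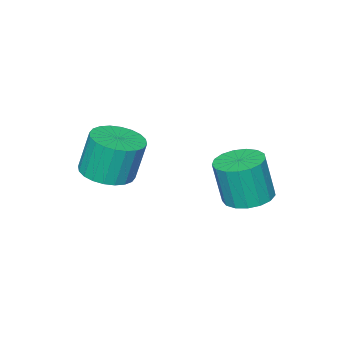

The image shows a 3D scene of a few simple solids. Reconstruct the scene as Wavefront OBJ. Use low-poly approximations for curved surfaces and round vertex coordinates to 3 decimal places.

v 2.977 -2.409 -3.898
v 3.64 -1.816 -3.87
v 3.366 -1.578 -2.394
v 2.703 -2.171 -2.422
v 3.371 -1.612 -3.953
v 3.097 -1.375 -2.477
v 3.041 -1.531 -4.027
v 2.767 -1.293 -2.551
v 2.702 -1.582 -4.082
v 2.428 -1.345 -2.606
v 2.405 -1.76 -4.109
v 2.131 -1.522 -2.633
v 2.195 -2.036 -4.103
v 1.921 -1.799 -2.627
v 2.104 -2.37 -4.066
v 1.83 -2.132 -2.59
v 2.146 -2.709 -4.004
v 1.872 -2.471 -2.528
v 2.314 -3.002 -3.926
v 2.04 -2.764 -2.45
v 2.583 -3.205 -3.843
v 2.309 -2.968 -2.367
v 2.913 -3.287 -3.769
v 2.639 -3.049 -2.293
v 3.252 -3.235 -3.714
v 2.978 -2.998 -2.238
v 3.549 -3.058 -3.687
v 3.275 -2.82 -2.211
v 3.759 -2.781 -3.693
v 3.485 -2.544 -2.217
v 3.85 -2.448 -3.73
v 3.576 -2.21 -2.254
v 3.808 -2.109 -3.792
v 3.534 -1.871 -2.316
v 0.261 0.947 -4.654
v 1.05 0.766 -4.783
v 1.248 0.511 -3.215
v 0.459 0.693 -3.086
v 1.052 1.153 -4.72
v 1.25 0.898 -3.153
v 0.873 1.494 -4.642
v 1.07 1.239 -3.075
v 0.553 1.709 -4.567
v 0.751 1.454 -2.999
v 0.167 1.749 -4.511
v 0.364 1.494 -2.944
v -0.198 1.606 -4.488
v -0 1.351 -2.921
v -0.458 1.312 -4.504
v -0.26 1.057 -2.936
v -0.553 0.935 -4.553
v -0.355 0.68 -2.986
v -0.461 0.56 -4.626
v -0.263 0.305 -3.058
v -0.204 0.274 -4.704
v -0.006 0.019 -3.137
v 0.159 0.142 -4.772
v 0.357 -0.113 -3.205
v 0.546 0.195 -4.812
v 0.744 -0.06 -3.245
v 0.868 0.42 -4.816
v 1.065 0.165 -3.249
f 2 1 5
f 2 5 3
f 3 5 6
f 3 6 4
f 5 1 7
f 5 7 6
f 6 7 8
f 6 8 4
f 7 1 9
f 7 9 8
f 8 9 10
f 8 10 4
f 9 1 11
f 9 11 10
f 10 11 12
f 10 12 4
f 11 1 13
f 11 13 12
f 12 13 14
f 12 14 4
f 13 1 15
f 13 15 14
f 14 15 16
f 14 16 4
f 15 1 17
f 15 17 16
f 16 17 18
f 16 18 4
f 17 1 19
f 17 19 18
f 18 19 20
f 18 20 4
f 19 1 21
f 19 21 20
f 20 21 22
f 20 22 4
f 21 1 23
f 21 23 22
f 22 23 24
f 22 24 4
f 23 1 25
f 23 25 24
f 24 25 26
f 24 26 4
f 25 1 27
f 25 27 26
f 26 27 28
f 26 28 4
f 27 1 29
f 27 29 28
f 28 29 30
f 28 30 4
f 29 1 31
f 29 31 30
f 30 31 32
f 30 32 4
f 31 1 33
f 31 33 32
f 32 33 34
f 32 34 4
f 33 1 2
f 33 2 34
f 34 2 3
f 34 3 4
f 36 35 39
f 36 39 37
f 37 39 40
f 37 40 38
f 39 35 41
f 39 41 40
f 40 41 42
f 40 42 38
f 41 35 43
f 41 43 42
f 42 43 44
f 42 44 38
f 43 35 45
f 43 45 44
f 44 45 46
f 44 46 38
f 45 35 47
f 45 47 46
f 46 47 48
f 46 48 38
f 47 35 49
f 47 49 48
f 48 49 50
f 48 50 38
f 49 35 51
f 49 51 50
f 50 51 52
f 50 52 38
f 51 35 53
f 51 53 52
f 52 53 54
f 52 54 38
f 53 35 55
f 53 55 54
f 54 55 56
f 54 56 38
f 55 35 57
f 55 57 56
f 56 57 58
f 56 58 38
f 57 35 59
f 57 59 58
f 58 59 60
f 58 60 38
f 59 35 61
f 59 61 60
f 60 61 62
f 60 62 38
f 61 35 36
f 61 36 62
f 62 36 37
f 62 37 38



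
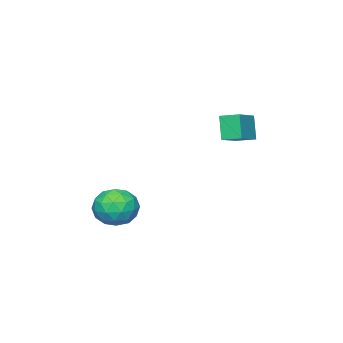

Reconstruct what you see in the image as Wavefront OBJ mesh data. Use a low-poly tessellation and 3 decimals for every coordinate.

v 2.932 -0.141 -1.989
v 3.476 0.362 -2.997
v 4.164 -1.742 -2.123
v 4.708 -1.239 -3.131
v 4.873 -0.718 -2.006
v 4.112 0.272 -1.923
v 3.528 -1.652 -3.197
v 2.767 -0.662 -3.114
v 3.845 -0.572 -3.744
v 4.676 0.006 -3.007
v 2.964 -1.386 -2.113
v 3.795 -0.808 -1.376
v 3.096 0.251 -2.481
v 4.544 -1.631 -2.639
v 4.641 -1.325 -1.977
v 4.961 -1.029 -2.57
v 3.469 0.198 -1.85
v 3.789 0.494 -2.442
v 4.61 -0.141 -1.86
v 3.851 -1.874 -2.678
v 4.171 -1.578 -3.27
v 2.679 -0.351 -2.55
v 2.999 -0.055 -3.143
v 3.03 -1.239 -3.26
v 3.633 -0.002 -3.513
v 4.357 -0.943 -3.592
v 3.663 -1.186 -3.63
v 3.216 -0.604 -3.582
v 4.121 0.337 -3.08
v 4.845 -0.604 -3.159
v 4.942 -0.298 -2.497
v 4.494 0.284 -2.449
v 4.338 -0.212 -3.519
v 2.795 -0.776 -1.961
v 3.519 -1.717 -2.04
v 3.146 -1.664 -2.671
v 2.698 -1.082 -2.623
v 3.283 -0.437 -1.528
v 4.007 -1.378 -1.607
v 4.424 -0.776 -1.538
v 3.977 -0.194 -1.49
v 3.302 -1.168 -1.601
v -2.641 1.706 0.78
v -3.022 1.255 2.213
v -2.97 2.719 1.012
v -3.351 2.268 2.445
v -0.909 2.132 1.375
v -1.29 1.681 2.808
v -1.238 3.145 1.607
v -1.619 2.694 3.04
f 1 38 17
f 38 12 41
f 17 41 6
f 38 41 17
f 1 17 13
f 17 6 18
f 13 18 2
f 17 18 13
f 1 13 22
f 13 2 23
f 22 23 8
f 13 23 22
f 1 22 34
f 22 8 37
f 34 37 11
f 22 37 34
f 1 34 38
f 34 11 42
f 38 42 12
f 34 42 38
f 2 18 29
f 18 6 32
f 29 32 10
f 18 32 29
f 6 41 19
f 41 12 40
f 19 40 5
f 41 40 19
f 12 42 39
f 42 11 35
f 39 35 3
f 42 35 39
f 11 37 36
f 37 8 24
f 36 24 7
f 37 24 36
f 8 23 28
f 23 2 25
f 28 25 9
f 23 25 28
f 4 30 16
f 30 10 31
f 16 31 5
f 30 31 16
f 4 16 14
f 16 5 15
f 14 15 3
f 16 15 14
f 4 14 21
f 14 3 20
f 21 20 7
f 14 20 21
f 4 21 26
f 21 7 27
f 26 27 9
f 21 27 26
f 4 26 30
f 26 9 33
f 30 33 10
f 26 33 30
f 5 31 19
f 31 10 32
f 19 32 6
f 31 32 19
f 3 15 39
f 15 5 40
f 39 40 12
f 15 40 39
f 7 20 36
f 20 3 35
f 36 35 11
f 20 35 36
f 9 27 28
f 27 7 24
f 28 24 8
f 27 24 28
f 10 33 29
f 33 9 25
f 29 25 2
f 33 25 29
f 44 46 43
f 47 44 43
f 43 46 45
f 45 47 43
f 44 50 46
f 48 44 47
f 48 50 44
f 46 50 45
f 49 47 45
f 45 50 49
f 49 48 47
f 50 48 49



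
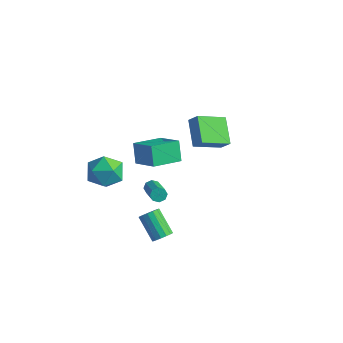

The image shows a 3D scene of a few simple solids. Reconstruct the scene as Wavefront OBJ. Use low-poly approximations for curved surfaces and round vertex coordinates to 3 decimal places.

v 0.74 -2.662 0.956
v 0.929 -2.834 0.515
v 2.369 -3.89 1.543
v 2.18 -3.718 1.984
v 1.094 -2.499 0.627
v 2.534 -3.555 1.655
v 1.052 -2.259 0.933
v 2.492 -3.315 1.96
v 0.827 -2.256 1.252
v 2.267 -3.311 2.279
v 0.551 -2.49 1.397
v 1.991 -3.546 2.425
v 0.386 -2.825 1.285
v 1.826 -3.881 2.313
v 0.428 -3.065 0.98
v 1.868 -4.121 2.007
v 0.653 -3.069 0.661
v 2.093 -4.124 1.688
v -2.927 -0.237 1.133
v -1.26 -0.48 2.055
v -2.39 1.63 0.657
v -0.724 1.386 1.579
v -2.316 -0.726 -0.099
v -0.65 -0.97 0.823
v -1.78 1.14 -0.575
v -0.113 0.897 0.347
v -0.46 2.353 0.497
v -1.75 3.435 1.538
v 0.296 4.103 -0.384
v -0.994 5.185 0.658
v 0.194 2.435 1.222
v -1.096 3.517 2.264
v 0.95 4.185 0.342
v -0.34 5.267 1.383
v 2.64 -3.924 -1.604
v 3.051 -4.052 -1.104
v 1.712 -3.725 0.083
v 1.3 -3.596 -0.416
v 3.083 -3.717 -1.161
v 1.743 -3.39 0.027
v 2.996 -3.437 -1.336
v 1.656 -3.11 -0.148
v 2.814 -3.287 -1.583
v 1.474 -2.96 -0.396
v 2.585 -3.308 -1.836
v 1.245 -2.981 -0.648
v 2.37 -3.494 -2.026
v 1.031 -3.167 -0.839
v 2.228 -3.795 -2.103
v 0.889 -3.468 -0.916
v 2.197 -4.13 -2.047
v 0.857 -3.803 -0.859
v 2.284 -4.41 -1.872
v 0.944 -4.083 -0.684
v 2.466 -4.56 -1.624
v 1.126 -4.233 -0.437
v 2.695 -4.539 -1.372
v 1.355 -4.212 -0.184
v 2.909 -4.353 -1.181
v 1.57 -4.026 0.006
v -2.716 -2.781 1.722
v -1.875 -2.734 0.796
v -2.125 -4.666 2.164
v -1.284 -4.619 1.238
v -1.128 -3.915 2.261
v -1.494 -2.75 1.987
v -2.506 -4.65 0.973
v -2.872 -3.485 0.699
v -1.746 -3.89 0.333
v -0.894 -3.435 1.129
v -3.106 -3.965 1.831
v -2.254 -3.51 2.627
f 2 1 5
f 2 5 3
f 3 5 6
f 3 6 4
f 5 1 7
f 5 7 6
f 6 7 8
f 6 8 4
f 7 1 9
f 7 9 8
f 8 9 10
f 8 10 4
f 9 1 11
f 9 11 10
f 10 11 12
f 10 12 4
f 11 1 13
f 11 13 12
f 12 13 14
f 12 14 4
f 13 1 15
f 13 15 14
f 14 15 16
f 14 16 4
f 15 1 17
f 15 17 16
f 16 17 18
f 16 18 4
f 17 1 2
f 17 2 18
f 18 2 3
f 18 3 4
f 20 22 19
f 23 20 19
f 19 22 21
f 21 23 19
f 20 26 22
f 24 20 23
f 24 26 20
f 22 26 21
f 25 23 21
f 21 26 25
f 25 24 23
f 26 24 25
f 28 30 27
f 31 28 27
f 27 30 29
f 29 31 27
f 28 34 30
f 32 28 31
f 32 34 28
f 30 34 29
f 33 31 29
f 29 34 33
f 33 32 31
f 34 32 33
f 36 35 39
f 36 39 37
f 37 39 40
f 37 40 38
f 39 35 41
f 39 41 40
f 40 41 42
f 40 42 38
f 41 35 43
f 41 43 42
f 42 43 44
f 42 44 38
f 43 35 45
f 43 45 44
f 44 45 46
f 44 46 38
f 45 35 47
f 45 47 46
f 46 47 48
f 46 48 38
f 47 35 49
f 47 49 48
f 48 49 50
f 48 50 38
f 49 35 51
f 49 51 50
f 50 51 52
f 50 52 38
f 51 35 53
f 51 53 52
f 52 53 54
f 52 54 38
f 53 35 55
f 53 55 54
f 54 55 56
f 54 56 38
f 55 35 57
f 55 57 56
f 56 57 58
f 56 58 38
f 57 35 59
f 57 59 58
f 58 59 60
f 58 60 38
f 59 35 36
f 59 36 60
f 60 36 37
f 60 37 38
f 61 72 66
f 61 66 62
f 61 62 68
f 61 68 71
f 61 71 72
f 62 66 70
f 66 72 65
f 72 71 63
f 71 68 67
f 68 62 69
f 64 70 65
f 64 65 63
f 64 63 67
f 64 67 69
f 64 69 70
f 65 70 66
f 63 65 72
f 67 63 71
f 69 67 68
f 70 69 62



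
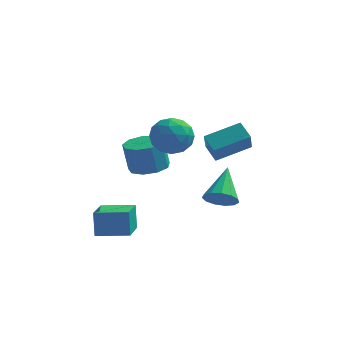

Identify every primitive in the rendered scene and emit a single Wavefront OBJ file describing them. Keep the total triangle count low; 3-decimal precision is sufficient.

v -3.705 -5.086 -3.938
v -3.863 -4.698 -2.644
v -3.87 -3.211 -4.52
v -4.028 -2.823 -3.226
v -2.072 -4.897 -3.794
v -2.23 -4.509 -2.5
v -2.237 -3.022 -4.376
v -2.395 -2.634 -3.082
v 0.628 -1.151 0.424
v 0.73 -2.053 1.569
v 2.148 -0.207 1.033
v 2.25 -1.109 2.177
v 1.23 -1.771 -0.117
v 1.332 -2.673 1.027
v 2.75 -0.827 0.491
v 2.852 -1.729 1.636
v -1.016 -2.748 2.202
v -0.388 -3.049 1.358
v -0.452 -4.151 3.122
v 0.176 -4.452 2.278
v 0.422 -3.552 2.849
v 0.073 -2.685 2.28
v -0.913 -4.515 2.2
v -1.262 -3.648 1.631
v -0.325 -4.141 1.357
v 0.5 -3.546 1.758
v -1.34 -3.654 2.722
v -0.515 -3.059 3.123
v -0.752 -2.776 1.699
v -0.088 -4.424 2.781
v 0.056 -3.895 3.116
v 0.425 -4.072 2.62
v -0.48 -2.562 2.241
v -0.112 -2.739 1.746
v 0.364 -3.034 2.622
v -0.728 -4.461 2.734
v -0.36 -4.638 2.239
v -1.265 -3.128 1.86
v -0.896 -3.305 1.364
v -1.204 -4.166 1.858
v -0.345 -3.594 1.203
v -0.014 -4.418 1.743
v -0.654 -4.456 1.697
v -0.859 -3.946 1.363
v 0.139 -3.244 1.439
v 0.471 -4.069 1.979
v 0.616 -3.54 2.315
v 0.411 -3.03 1.981
v 0.177 -3.886 1.438
v -1.311 -3.131 2.501
v -0.979 -3.956 3.041
v -1.251 -4.17 2.499
v -1.456 -3.66 2.165
v -0.826 -2.782 2.737
v -0.495 -3.606 3.277
v 0.019 -3.254 3.117
v -0.186 -2.744 2.783
v -1.017 -3.314 3.042
v -2.33 -0.188 -1.801
v -1.44 0.283 -1.646
v -1.739 0.32 -0.044
v -2.63 -0.152 -0.199
v -1.944 0.754 -1.75
v -2.243 0.791 -0.149
v -2.629 0.784 -1.879
v -2.928 0.821 -0.277
v -3.174 0.359 -1.971
v -3.473 0.395 -0.369
v -3.325 -0.323 -1.984
v -3.624 -0.286 -0.382
v -3.01 -0.941 -1.911
v -3.309 -0.904 -0.309
v -2.377 -1.207 -1.786
v -2.676 -1.17 -0.184
v -1.723 -0.997 -1.669
v -2.022 -0.96 -0.067
v -1.352 -0.408 -1.613
v -1.651 -0.371 -0.011
v 1.268 -0.695 -3.3
v 2.135 -0.833 -3.099
v 1.252 1.035 -2.04
v 2.129 -0.534 -3.509
v 1.85 -0.286 -3.853
v 1.386 -0.168 -4.021
v 0.885 -0.217 -3.96
v 0.506 -0.418 -3.69
v 0.368 -0.706 -3.296
v 0.517 -0.991 -2.903
v 0.904 -1.182 -2.637
v 1.407 -1.218 -2.581
v 1.865 -1.088 -2.753
f 2 4 1
f 5 2 1
f 1 4 3
f 3 5 1
f 2 8 4
f 6 2 5
f 6 8 2
f 4 8 3
f 7 5 3
f 3 8 7
f 7 6 5
f 8 6 7
f 10 12 9
f 13 10 9
f 9 12 11
f 11 13 9
f 10 16 12
f 14 10 13
f 14 16 10
f 12 16 11
f 15 13 11
f 11 16 15
f 15 14 13
f 16 14 15
f 17 54 33
f 54 28 57
f 33 57 22
f 54 57 33
f 17 33 29
f 33 22 34
f 29 34 18
f 33 34 29
f 17 29 38
f 29 18 39
f 38 39 24
f 29 39 38
f 17 38 50
f 38 24 53
f 50 53 27
f 38 53 50
f 17 50 54
f 50 27 58
f 54 58 28
f 50 58 54
f 18 34 45
f 34 22 48
f 45 48 26
f 34 48 45
f 22 57 35
f 57 28 56
f 35 56 21
f 57 56 35
f 28 58 55
f 58 27 51
f 55 51 19
f 58 51 55
f 27 53 52
f 53 24 40
f 52 40 23
f 53 40 52
f 24 39 44
f 39 18 41
f 44 41 25
f 39 41 44
f 20 46 32
f 46 26 47
f 32 47 21
f 46 47 32
f 20 32 30
f 32 21 31
f 30 31 19
f 32 31 30
f 20 30 37
f 30 19 36
f 37 36 23
f 30 36 37
f 20 37 42
f 37 23 43
f 42 43 25
f 37 43 42
f 20 42 46
f 42 25 49
f 46 49 26
f 42 49 46
f 21 47 35
f 47 26 48
f 35 48 22
f 47 48 35
f 19 31 55
f 31 21 56
f 55 56 28
f 31 56 55
f 23 36 52
f 36 19 51
f 52 51 27
f 36 51 52
f 25 43 44
f 43 23 40
f 44 40 24
f 43 40 44
f 26 49 45
f 49 25 41
f 45 41 18
f 49 41 45
f 60 59 63
f 60 63 61
f 61 63 64
f 61 64 62
f 63 59 65
f 63 65 64
f 64 65 66
f 64 66 62
f 65 59 67
f 65 67 66
f 66 67 68
f 66 68 62
f 67 59 69
f 67 69 68
f 68 69 70
f 68 70 62
f 69 59 71
f 69 71 70
f 70 71 72
f 70 72 62
f 71 59 73
f 71 73 72
f 72 73 74
f 72 74 62
f 73 59 75
f 73 75 74
f 74 75 76
f 74 76 62
f 75 59 77
f 75 77 76
f 76 77 78
f 76 78 62
f 77 59 60
f 77 60 78
f 78 60 61
f 78 61 62
f 80 79 82
f 80 82 81
f 82 79 83
f 82 83 81
f 83 79 84
f 83 84 81
f 84 79 85
f 84 85 81
f 85 79 86
f 85 86 81
f 86 79 87
f 86 87 81
f 87 79 88
f 87 88 81
f 88 79 89
f 88 89 81
f 89 79 90
f 89 90 81
f 90 79 91
f 90 91 81
f 91 79 80
f 91 80 81



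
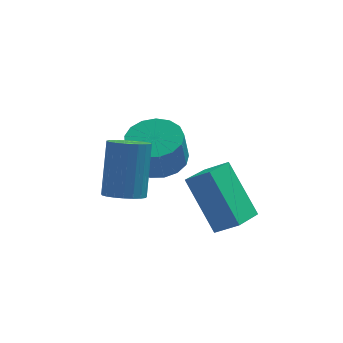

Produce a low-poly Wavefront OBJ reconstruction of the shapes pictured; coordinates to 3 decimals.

v 0.389 -0.131 -2.949
v 1.33 -0.185 -2.828
v 1.152 -0.502 -1.59
v 0.211 -0.449 -1.711
v 1.232 0.248 -2.731
v 1.054 -0.069 -1.493
v 0.941 0.595 -2.684
v 0.763 0.278 -1.446
v 0.524 0.775 -2.697
v 0.346 0.458 -1.46
v 0.076 0.747 -2.769
v -0.102 0.43 -1.531
v -0.301 0.518 -2.881
v -0.479 0.201 -1.644
v -0.519 0.141 -3.01
v -0.697 -0.176 -1.772
v -0.53 -0.299 -3.124
v -0.707 -0.616 -1.886
v -0.33 -0.701 -3.198
v -0.507 -1.018 -1.96
v 0.035 -0.972 -3.215
v -0.143 -1.289 -1.977
v 0.481 -1.051 -3.171
v 0.303 -1.368 -1.933
v 0.905 -0.919 -3.076
v 0.728 -1.236 -1.839
v 1.212 -0.606 -2.952
v 1.034 -0.923 -1.715
v 1.73 -4.076 -3.454
v 2.44 -4.369 -2.913
v 0.947 -2.965 -1.827
v 1.658 -3.258 -1.286
v 2.422 -3.062 -3.814
v 3.133 -3.355 -3.273
v 1.64 -1.951 -2.187
v 2.35 -2.244 -1.646
v -0.89 -2.936 -2.468
v -0.276 -2.711 -2.689
v -0.037 -1.699 -0.993
v -0.65 -1.924 -0.772
v -0.453 -2.506 -2.786
v -0.214 -1.495 -1.089
v -0.705 -2.377 -2.828
v -0.466 -1.365 -1.131
v -0.99 -2.344 -2.808
v -0.75 -1.332 -1.111
v -1.257 -2.413 -2.729
v -1.017 -1.401 -1.032
v -1.46 -2.573 -2.605
v -1.221 -1.561 -0.908
v -1.565 -2.795 -2.457
v -1.326 -1.783 -0.76
v -1.553 -3.042 -2.311
v -1.314 -2.03 -0.615
v -1.427 -3.271 -2.193
v -1.187 -2.259 -0.496
v -1.207 -3.441 -2.122
v -0.968 -2.429 -0.425
v -0.933 -3.525 -2.111
v -0.693 -2.513 -0.414
v -0.651 -3.506 -2.162
v -0.412 -2.494 -0.465
v -0.41 -3.389 -2.266
v -0.171 -2.377 -0.569
v -0.253 -3.194 -2.404
v -0.013 -2.182 -0.708
v -0.205 -2.954 -2.554
v 0.034 -1.942 -0.858
f 2 1 5
f 2 5 3
f 3 5 6
f 3 6 4
f 5 1 7
f 5 7 6
f 6 7 8
f 6 8 4
f 7 1 9
f 7 9 8
f 8 9 10
f 8 10 4
f 9 1 11
f 9 11 10
f 10 11 12
f 10 12 4
f 11 1 13
f 11 13 12
f 12 13 14
f 12 14 4
f 13 1 15
f 13 15 14
f 14 15 16
f 14 16 4
f 15 1 17
f 15 17 16
f 16 17 18
f 16 18 4
f 17 1 19
f 17 19 18
f 18 19 20
f 18 20 4
f 19 1 21
f 19 21 20
f 20 21 22
f 20 22 4
f 21 1 23
f 21 23 22
f 22 23 24
f 22 24 4
f 23 1 25
f 23 25 24
f 24 25 26
f 24 26 4
f 25 1 27
f 25 27 26
f 26 27 28
f 26 28 4
f 27 1 2
f 27 2 28
f 28 2 3
f 28 3 4
f 30 32 29
f 33 30 29
f 29 32 31
f 31 33 29
f 30 36 32
f 34 30 33
f 34 36 30
f 32 36 31
f 35 33 31
f 31 36 35
f 35 34 33
f 36 34 35
f 38 37 41
f 38 41 39
f 39 41 42
f 39 42 40
f 41 37 43
f 41 43 42
f 42 43 44
f 42 44 40
f 43 37 45
f 43 45 44
f 44 45 46
f 44 46 40
f 45 37 47
f 45 47 46
f 46 47 48
f 46 48 40
f 47 37 49
f 47 49 48
f 48 49 50
f 48 50 40
f 49 37 51
f 49 51 50
f 50 51 52
f 50 52 40
f 51 37 53
f 51 53 52
f 52 53 54
f 52 54 40
f 53 37 55
f 53 55 54
f 54 55 56
f 54 56 40
f 55 37 57
f 55 57 56
f 56 57 58
f 56 58 40
f 57 37 59
f 57 59 58
f 58 59 60
f 58 60 40
f 59 37 61
f 59 61 60
f 60 61 62
f 60 62 40
f 61 37 63
f 61 63 62
f 62 63 64
f 62 64 40
f 63 37 65
f 63 65 64
f 64 65 66
f 64 66 40
f 65 37 67
f 65 67 66
f 66 67 68
f 66 68 40
f 67 37 38
f 67 38 68
f 68 38 39
f 68 39 40



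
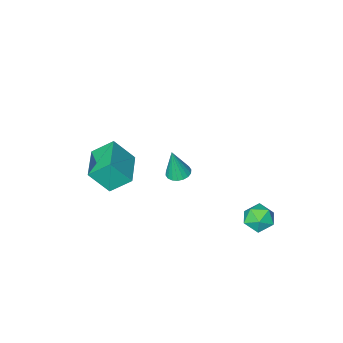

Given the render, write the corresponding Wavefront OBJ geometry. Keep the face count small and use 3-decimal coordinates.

v 3.005 2.209 0.896
v 3.563 1.967 0.775
v 3.315 2.111 2.524
v 3.614 2.238 0.782
v 3.544 2.504 0.811
v 3.367 2.711 0.857
v 3.119 2.818 0.911
v 2.848 2.805 0.962
v 2.608 2.674 1
v 2.447 2.451 1.017
v 2.396 2.18 1.01
v 2.466 1.914 0.981
v 2.643 1.707 0.935
v 2.891 1.6 0.881
v 3.162 1.613 0.83
v 3.402 1.744 0.793
v 3.292 -3.355 -3.121
v 2.39 -2.685 -2.205
v 4.435 -1.788 -3.142
v 3.533 -1.118 -2.226
v 4.147 -3.962 -1.834
v 3.245 -3.292 -0.918
v 5.29 -2.395 -1.855
v 4.388 -1.725 -0.939
v -0.471 3.956 -4.338
v -0.042 3.339 -3.854
v -1.738 3.461 -3.846
v -1.309 2.844 -3.362
v -1.246 3.708 -3.142
v -0.463 4.014 -3.446
v -1.317 2.786 -4.254
v -0.534 3.092 -4.558
v -0.565 2.616 -3.802
v -0.521 3.185 -3.115
v -1.259 3.615 -4.585
v -1.215 4.184 -3.898
f 2 1 4
f 2 4 3
f 4 1 5
f 4 5 3
f 5 1 6
f 5 6 3
f 6 1 7
f 6 7 3
f 7 1 8
f 7 8 3
f 8 1 9
f 8 9 3
f 9 1 10
f 9 10 3
f 10 1 11
f 10 11 3
f 11 1 12
f 11 12 3
f 12 1 13
f 12 13 3
f 13 1 14
f 13 14 3
f 14 1 15
f 14 15 3
f 15 1 16
f 15 16 3
f 16 1 2
f 16 2 3
f 18 20 17
f 21 18 17
f 17 20 19
f 19 21 17
f 18 24 20
f 22 18 21
f 22 24 18
f 20 24 19
f 23 21 19
f 19 24 23
f 23 22 21
f 24 22 23
f 25 36 30
f 25 30 26
f 25 26 32
f 25 32 35
f 25 35 36
f 26 30 34
f 30 36 29
f 36 35 27
f 35 32 31
f 32 26 33
f 28 34 29
f 28 29 27
f 28 27 31
f 28 31 33
f 28 33 34
f 29 34 30
f 27 29 36
f 31 27 35
f 33 31 32
f 34 33 26



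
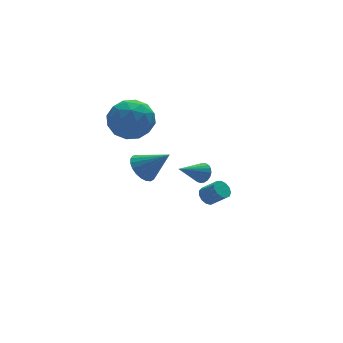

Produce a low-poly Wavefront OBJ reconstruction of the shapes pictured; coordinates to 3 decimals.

v 1.257 -0.633 -2.024
v 1.573 -0.704 -1.519
v -0.117 -0.867 -1.196
v 1.531 -0.458 -1.519
v 1.441 -0.242 -1.607
v 1.319 -0.094 -1.767
v 1.187 -0.039 -1.971
v 1.067 -0.087 -2.184
v 0.979 -0.229 -2.37
v 0.94 -0.441 -2.495
v 0.955 -0.686 -2.539
v 1.022 -0.922 -2.494
v 1.13 -1.108 -2.368
v 1.26 -1.212 -2.182
v 1.389 -1.215 -1.968
v 1.495 -1.118 -1.765
v 1.56 -0.938 -1.605
v -1.545 0.871 3.035
v -0.808 0.356 2.18
v -3.132 0.584 1.84
v -2.395 0.069 0.985
v -2.61 -0.521 2.055
v -1.629 -0.343 2.794
v -2.311 1.283 1.226
v -1.33 1.461 1.965
v -1.281 0.611 1.062
v -1.466 -0.504 1.575
v -2.474 1.444 2.445
v -2.659 0.329 2.958
v -1.037 0.639 2.713
v -2.903 0.301 1.307
v -3.029 -0.045 1.937
v -2.596 -0.348 1.434
v -1.52 0.228 3.074
v -1.086 -0.075 2.571
v -2.145 -0.59 2.498
v -2.854 1.015 1.449
v -2.42 0.712 0.946
v -1.344 1.288 2.586
v -0.911 0.985 2.083
v -1.795 1.53 1.522
v -0.882 0.486 1.553
v -1.815 0.317 0.85
v -1.766 1.03 0.992
v -1.189 1.135 1.426
v -0.991 -0.17 1.854
v -1.923 -0.338 1.152
v -2.05 -0.685 1.781
v -1.473 -0.58 2.215
v -1.269 -0.02 1.197
v -2.017 1.278 2.868
v -2.949 1.11 2.166
v -2.467 1.52 1.805
v -1.89 1.625 2.239
v -2.125 0.623 3.17
v -3.058 0.454 2.467
v -2.751 -0.195 2.594
v -2.174 -0.09 3.028
v -2.671 0.96 2.823
v 1.876 0.086 -4.353
v 2.364 0.303 -4.521
v 2.893 -0.309 -3.776
v 2.404 -0.526 -3.607
v 2.258 0.491 -4.291
v 2.786 -0.121 -3.546
v 2.03 0.551 -4.08
v 2.559 -0.062 -3.335
v 1.753 0.463 -3.956
v 2.282 -0.15 -3.211
v 1.516 0.255 -3.958
v 2.044 -0.357 -3.213
v 1.392 -0.006 -4.085
v 1.921 -0.618 -3.34
v 1.422 -0.238 -4.297
v 1.951 -0.85 -3.552
v 1.596 -0.367 -4.527
v 2.125 -0.979 -3.781
v 1.859 -0.352 -4.701
v 2.388 -0.964 -3.956
v 2.127 -0.198 -4.765
v 2.656 -0.811 -4.019
v 2.315 0.046 -4.697
v 2.844 -0.566 -3.952
v -2.999 -3.173 1.115
v -2.433 -3.285 0.518
v -2.001 -3.927 2.205
v -2.342 -2.978 0.647
v -2.364 -2.705 0.857
v -2.496 -2.512 1.111
v -2.715 -2.434 1.366
v -2.984 -2.484 1.578
v -3.255 -2.652 1.709
v -3.481 -2.911 1.738
v -3.625 -3.215 1.659
v -3.66 -3.511 1.486
v -3.581 -3.749 1.249
v -3.402 -3.888 0.989
v -3.153 -3.902 0.75
v -2.877 -3.791 0.575
v -2.623 -3.572 0.493
f 2 1 4
f 2 4 3
f 4 1 5
f 4 5 3
f 5 1 6
f 5 6 3
f 6 1 7
f 6 7 3
f 7 1 8
f 7 8 3
f 8 1 9
f 8 9 3
f 9 1 10
f 9 10 3
f 10 1 11
f 10 11 3
f 11 1 12
f 11 12 3
f 12 1 13
f 12 13 3
f 13 1 14
f 13 14 3
f 14 1 15
f 14 15 3
f 15 1 16
f 15 16 3
f 16 1 17
f 16 17 3
f 17 1 2
f 17 2 3
f 18 55 34
f 55 29 58
f 34 58 23
f 55 58 34
f 18 34 30
f 34 23 35
f 30 35 19
f 34 35 30
f 18 30 39
f 30 19 40
f 39 40 25
f 30 40 39
f 18 39 51
f 39 25 54
f 51 54 28
f 39 54 51
f 18 51 55
f 51 28 59
f 55 59 29
f 51 59 55
f 19 35 46
f 35 23 49
f 46 49 27
f 35 49 46
f 23 58 36
f 58 29 57
f 36 57 22
f 58 57 36
f 29 59 56
f 59 28 52
f 56 52 20
f 59 52 56
f 28 54 53
f 54 25 41
f 53 41 24
f 54 41 53
f 25 40 45
f 40 19 42
f 45 42 26
f 40 42 45
f 21 47 33
f 47 27 48
f 33 48 22
f 47 48 33
f 21 33 31
f 33 22 32
f 31 32 20
f 33 32 31
f 21 31 38
f 31 20 37
f 38 37 24
f 31 37 38
f 21 38 43
f 38 24 44
f 43 44 26
f 38 44 43
f 21 43 47
f 43 26 50
f 47 50 27
f 43 50 47
f 22 48 36
f 48 27 49
f 36 49 23
f 48 49 36
f 20 32 56
f 32 22 57
f 56 57 29
f 32 57 56
f 24 37 53
f 37 20 52
f 53 52 28
f 37 52 53
f 26 44 45
f 44 24 41
f 45 41 25
f 44 41 45
f 27 50 46
f 50 26 42
f 46 42 19
f 50 42 46
f 61 60 64
f 61 64 62
f 62 64 65
f 62 65 63
f 64 60 66
f 64 66 65
f 65 66 67
f 65 67 63
f 66 60 68
f 66 68 67
f 67 68 69
f 67 69 63
f 68 60 70
f 68 70 69
f 69 70 71
f 69 71 63
f 70 60 72
f 70 72 71
f 71 72 73
f 71 73 63
f 72 60 74
f 72 74 73
f 73 74 75
f 73 75 63
f 74 60 76
f 74 76 75
f 75 76 77
f 75 77 63
f 76 60 78
f 76 78 77
f 77 78 79
f 77 79 63
f 78 60 80
f 78 80 79
f 79 80 81
f 79 81 63
f 80 60 82
f 80 82 81
f 81 82 83
f 81 83 63
f 82 60 61
f 82 61 83
f 83 61 62
f 83 62 63
f 85 84 87
f 85 87 86
f 87 84 88
f 87 88 86
f 88 84 89
f 88 89 86
f 89 84 90
f 89 90 86
f 90 84 91
f 90 91 86
f 91 84 92
f 91 92 86
f 92 84 93
f 92 93 86
f 93 84 94
f 93 94 86
f 94 84 95
f 94 95 86
f 95 84 96
f 95 96 86
f 96 84 97
f 96 97 86
f 97 84 98
f 97 98 86
f 98 84 99
f 98 99 86
f 99 84 100
f 99 100 86
f 100 84 85
f 100 85 86

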